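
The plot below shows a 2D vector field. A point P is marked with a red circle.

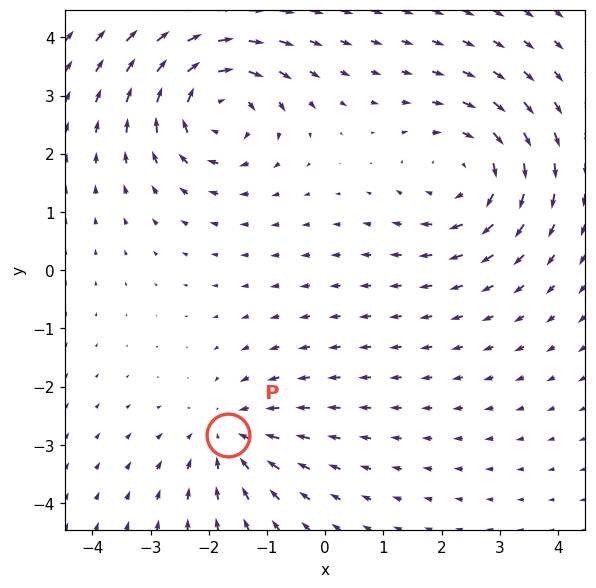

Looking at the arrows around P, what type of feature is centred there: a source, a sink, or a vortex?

At P (-1.7, -2.8) the arrows converge inward. Divergence about -4, curl ≈0 — negative divergence with near-zero curl is a sink.

sink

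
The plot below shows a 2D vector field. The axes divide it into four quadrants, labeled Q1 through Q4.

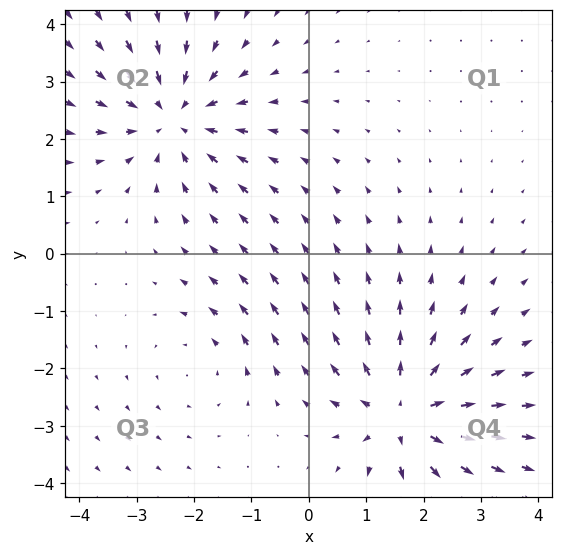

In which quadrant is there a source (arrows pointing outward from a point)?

Q4

The source sits at approximately (1.7, -2.8), which lies in quadrant Q4. The divergence there is about +6, positive as expected for a source.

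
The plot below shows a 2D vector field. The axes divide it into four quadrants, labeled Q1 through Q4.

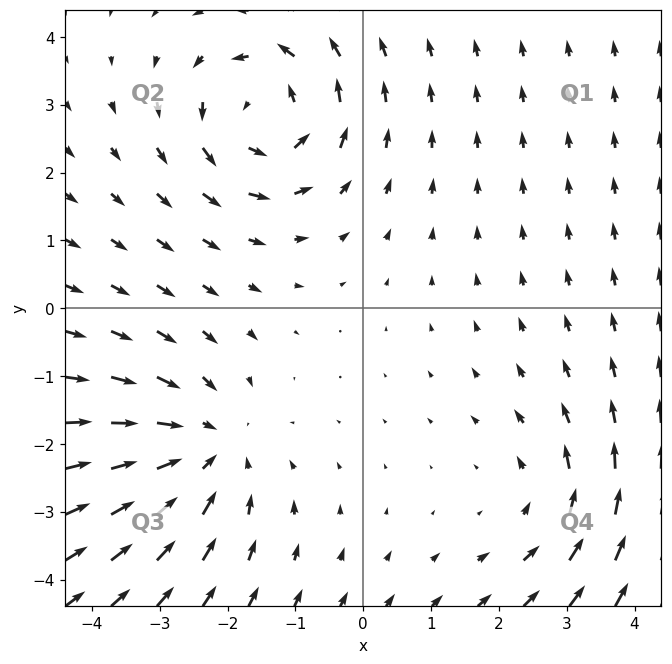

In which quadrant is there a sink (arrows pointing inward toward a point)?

The sink sits at approximately (-2.3, -2.1), which lies in quadrant Q3. The divergence there is about -3, negative as expected for a sink.

Q3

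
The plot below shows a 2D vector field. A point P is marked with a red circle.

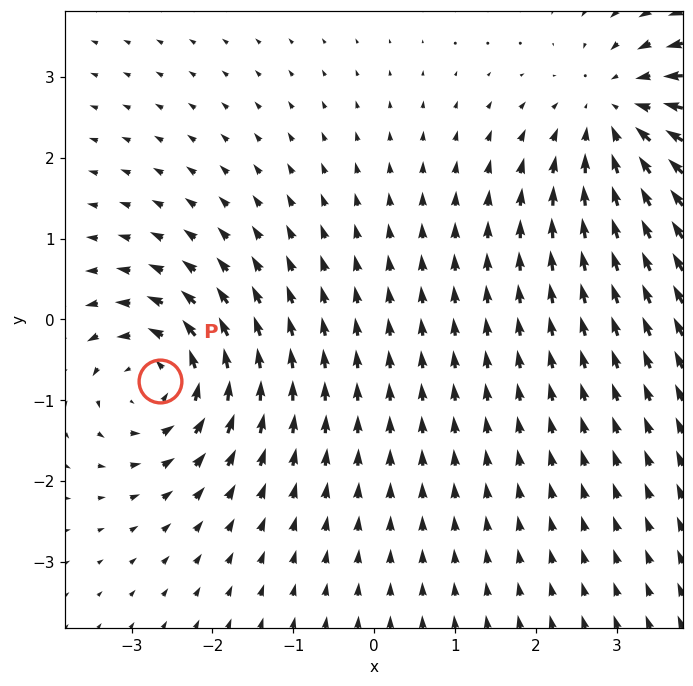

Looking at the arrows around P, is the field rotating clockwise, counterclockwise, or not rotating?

counterclockwise

Near P at (-2.7, -0.8) the arrows circulate counterclockwise. The curl (z-component) there is about +3; positive curl means counterclockwise rotation.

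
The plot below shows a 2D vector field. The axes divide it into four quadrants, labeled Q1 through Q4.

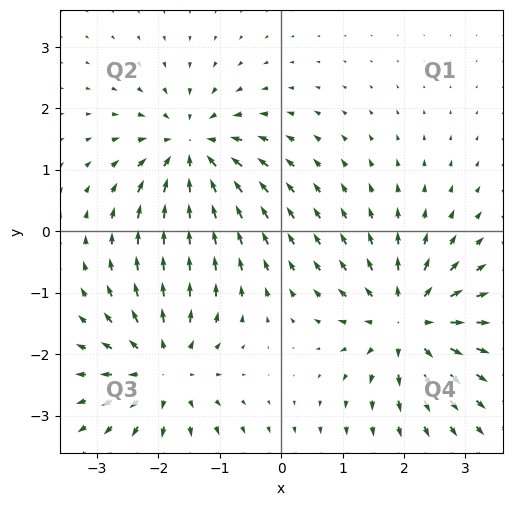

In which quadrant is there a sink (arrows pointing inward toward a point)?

The sink sits at approximately (-1.5, 1.3), which lies in quadrant Q2. The divergence there is about -4, negative as expected for a sink.

Q2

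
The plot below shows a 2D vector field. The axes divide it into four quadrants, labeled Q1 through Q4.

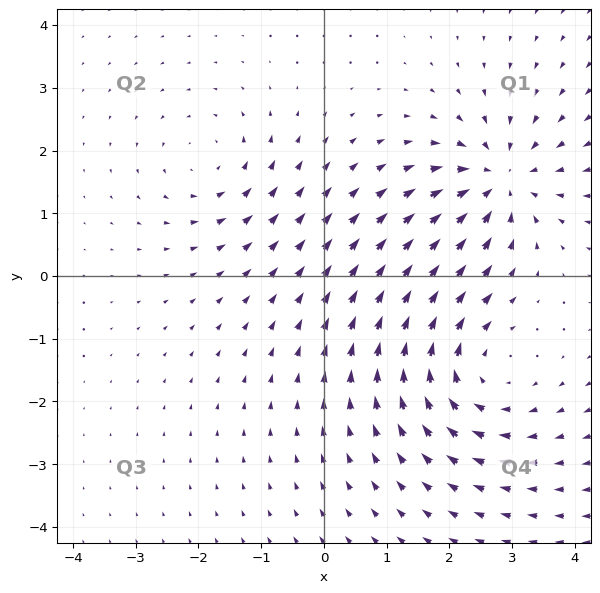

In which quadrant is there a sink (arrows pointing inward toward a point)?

Q1

The sink sits at approximately (2.8, 1.5), which lies in quadrant Q1. The divergence there is about -5, negative as expected for a sink.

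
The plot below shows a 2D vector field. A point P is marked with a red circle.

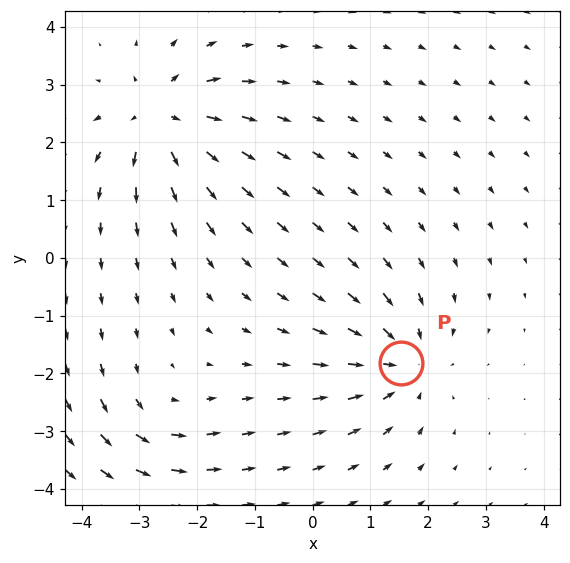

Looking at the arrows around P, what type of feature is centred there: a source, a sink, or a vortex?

sink

At P (1.5, -1.8) the arrows converge inward. Divergence about -5, curl ≈0 — negative divergence with near-zero curl is a sink.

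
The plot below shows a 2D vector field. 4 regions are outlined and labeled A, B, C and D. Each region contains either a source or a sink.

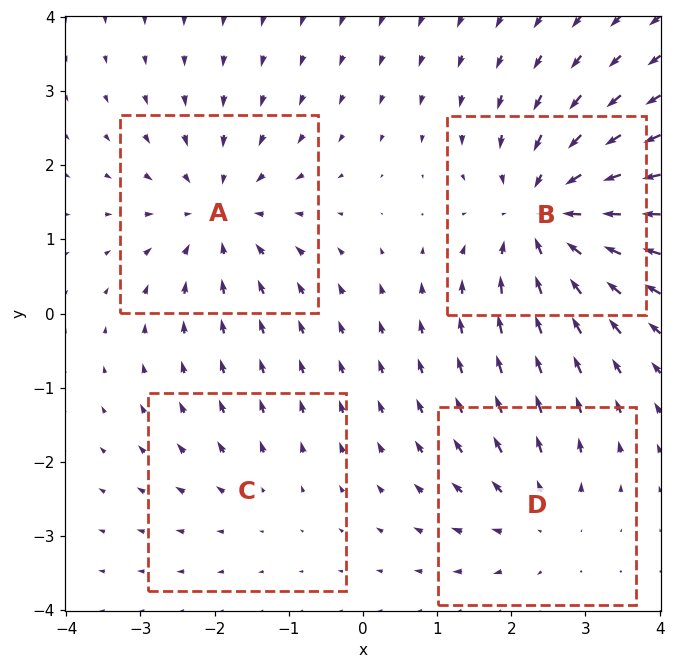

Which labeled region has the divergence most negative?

Divergence at each region's feature centre — A: about -5, B: about -6, C: about +2, D: about +3. Region B is most negative.

B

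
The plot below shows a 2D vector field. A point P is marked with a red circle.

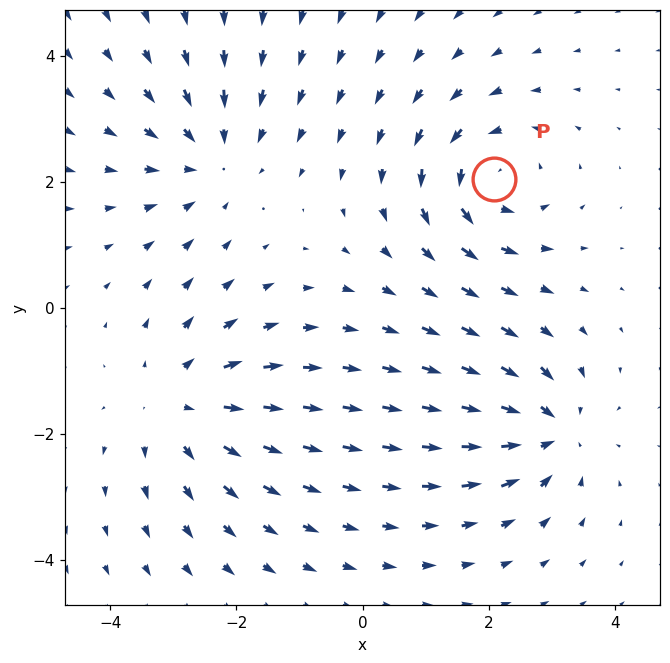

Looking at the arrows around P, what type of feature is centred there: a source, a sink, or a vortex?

At P (2.1, 2.0) the arrows circulate counterclockwise. Divergence ≈0, curl about +5 — near-zero divergence with nonzero curl is a vortex.

vortex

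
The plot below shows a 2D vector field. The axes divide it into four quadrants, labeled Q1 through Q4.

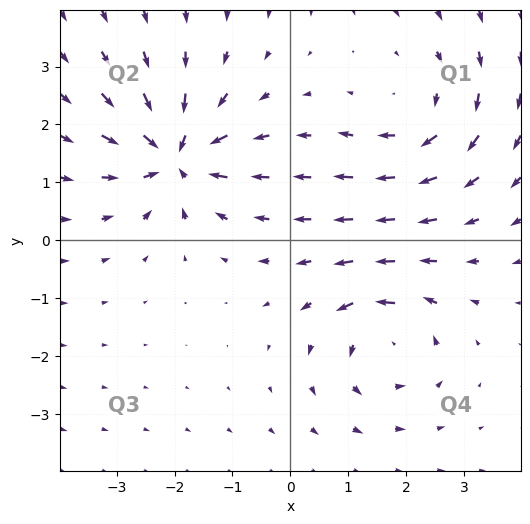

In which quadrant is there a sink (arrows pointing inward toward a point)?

Q2

The sink sits at approximately (-2.0, 1.5), which lies in quadrant Q2. The divergence there is about -7, negative as expected for a sink.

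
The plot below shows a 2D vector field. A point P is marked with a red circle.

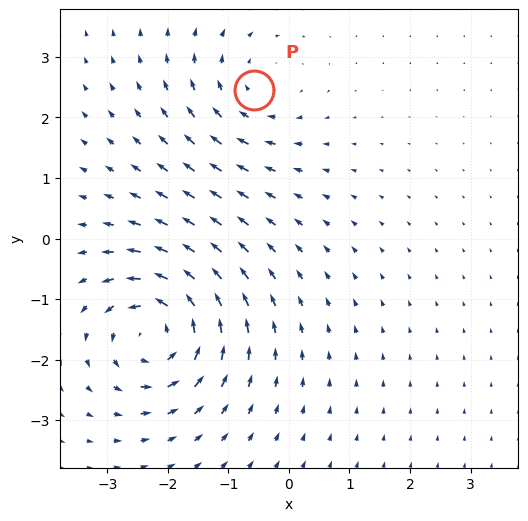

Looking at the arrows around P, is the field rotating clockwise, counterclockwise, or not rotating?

Near P at (-0.6, 2.5) the arrows circulate clockwise. The curl (z-component) there is about -3; negative curl means clockwise rotation.

clockwise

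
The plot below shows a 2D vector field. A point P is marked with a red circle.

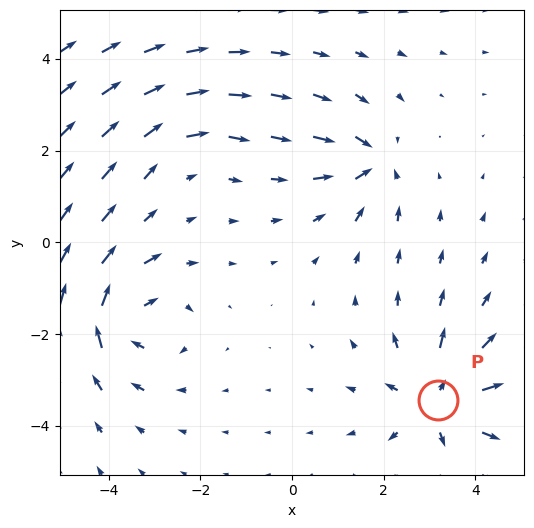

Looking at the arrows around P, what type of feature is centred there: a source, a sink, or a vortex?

At P (3.2, -3.4) the arrows spread outward. Divergence about +5, curl ≈0 — positive divergence with near-zero curl is a source.

source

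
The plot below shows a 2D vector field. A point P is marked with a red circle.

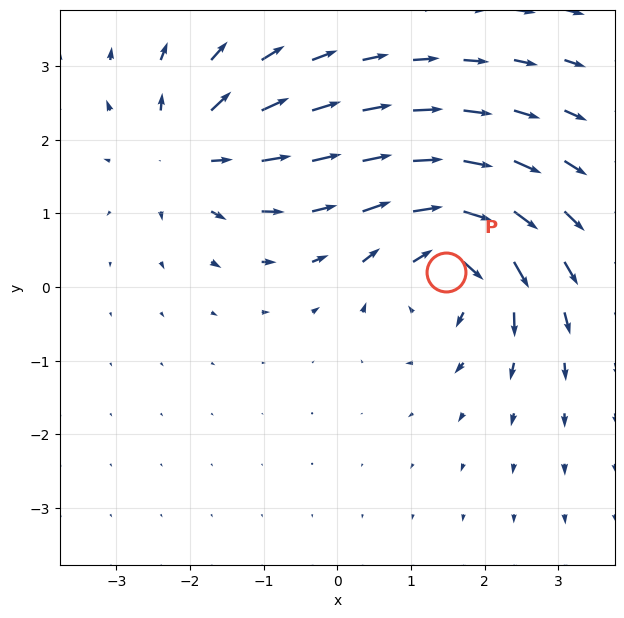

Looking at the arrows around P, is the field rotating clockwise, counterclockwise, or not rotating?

clockwise

Near P at (1.5, 0.2) the arrows circulate clockwise. The curl (z-component) there is about -6; negative curl means clockwise rotation.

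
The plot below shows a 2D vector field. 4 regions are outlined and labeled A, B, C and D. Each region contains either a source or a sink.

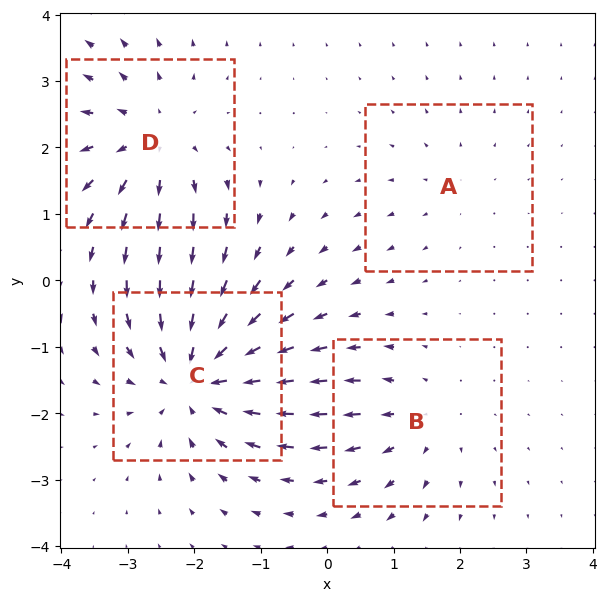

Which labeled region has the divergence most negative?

Divergence at each region's feature centre — A: about +2, B: about +3, C: about -7, D: about +5. Region C is most negative.

C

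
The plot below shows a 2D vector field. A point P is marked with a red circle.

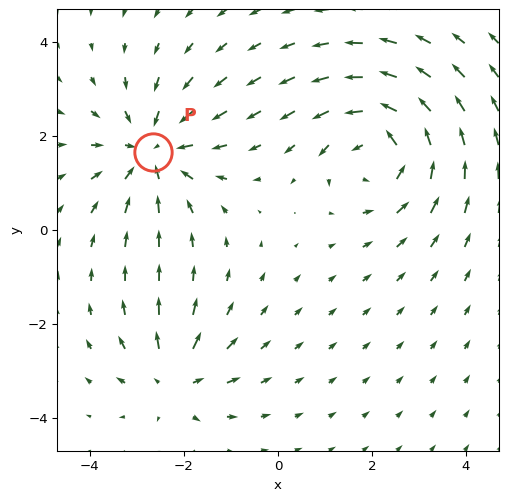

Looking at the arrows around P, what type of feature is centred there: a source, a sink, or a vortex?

At P (-2.7, 1.7) the arrows converge inward. Divergence about -4, curl ≈0 — negative divergence with near-zero curl is a sink.

sink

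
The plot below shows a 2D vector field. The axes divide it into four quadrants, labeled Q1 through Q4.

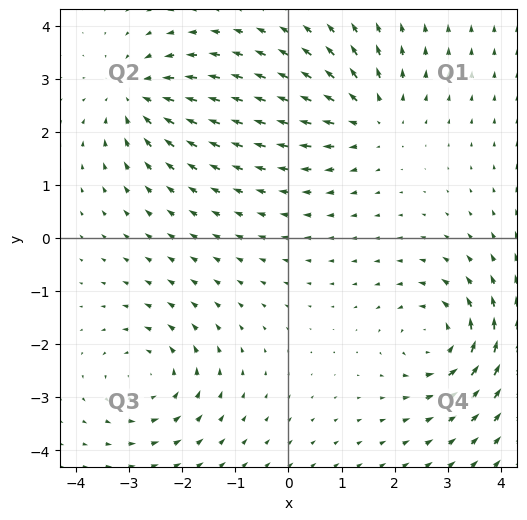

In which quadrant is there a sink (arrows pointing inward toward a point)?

The sink sits at approximately (-2.9, 2.7), which lies in quadrant Q2. The divergence there is about -4, negative as expected for a sink.

Q2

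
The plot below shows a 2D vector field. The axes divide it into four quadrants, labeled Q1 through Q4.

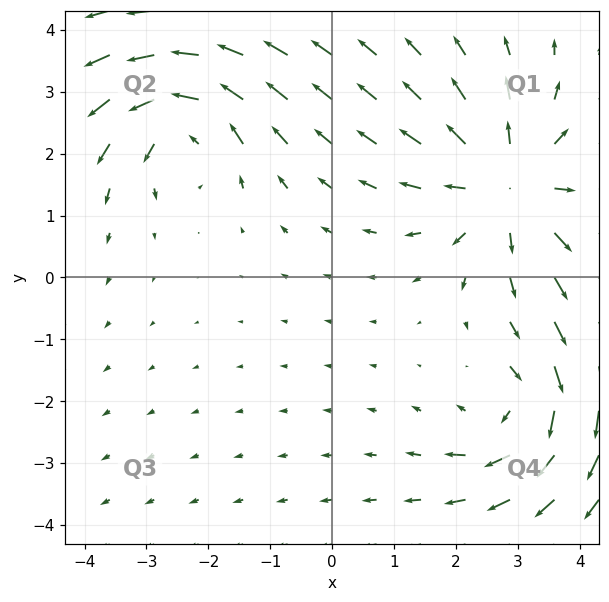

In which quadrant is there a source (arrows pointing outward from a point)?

Q1

The source sits at approximately (2.9, 1.5), which lies in quadrant Q1. The divergence there is about +4, positive as expected for a source.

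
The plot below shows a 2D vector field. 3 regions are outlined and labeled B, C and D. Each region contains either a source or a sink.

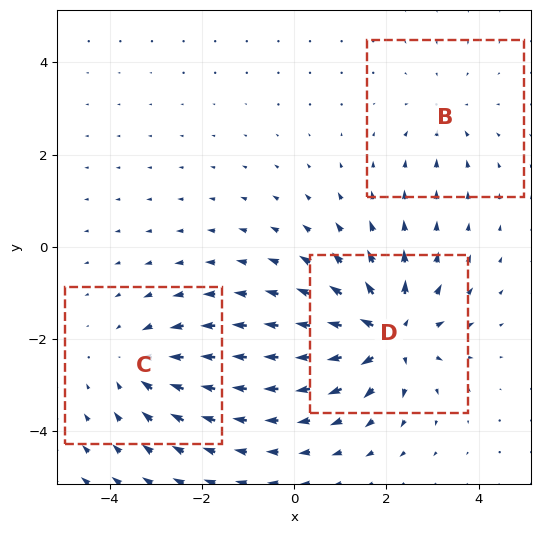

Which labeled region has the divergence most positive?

Divergence at each region's feature centre — B: about -2, C: about -3, D: about +6. Region D is most positive.

D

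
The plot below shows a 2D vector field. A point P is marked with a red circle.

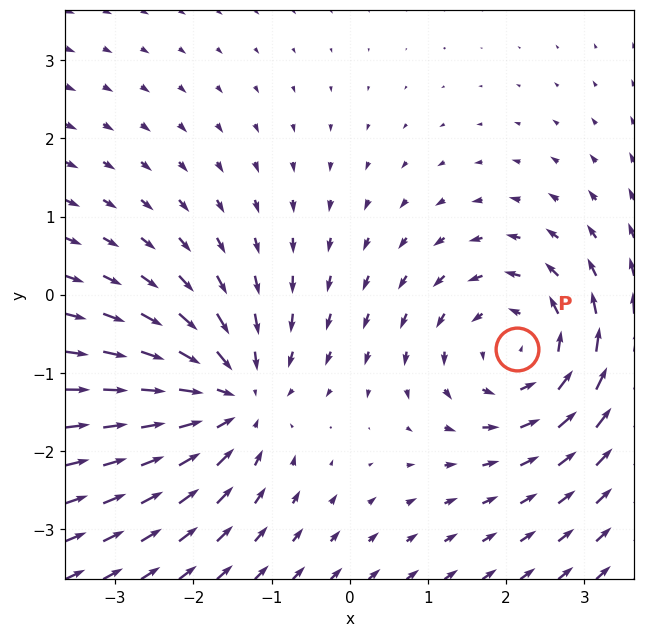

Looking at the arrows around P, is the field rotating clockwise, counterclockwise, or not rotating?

counterclockwise

Near P at (2.1, -0.7) the arrows circulate counterclockwise. The curl (z-component) there is about +4; positive curl means counterclockwise rotation.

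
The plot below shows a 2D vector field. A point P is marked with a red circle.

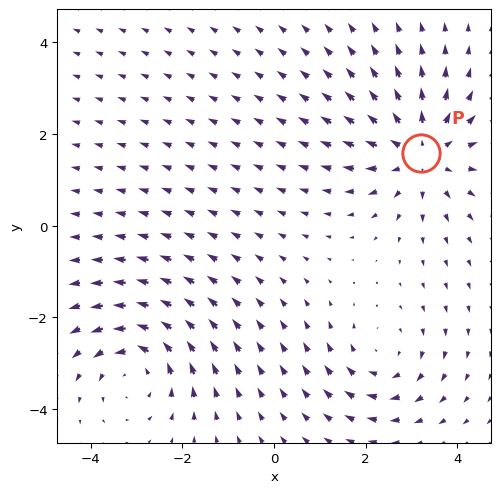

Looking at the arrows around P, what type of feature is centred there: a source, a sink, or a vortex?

At P (3.2, 1.6) the arrows spread outward. Divergence about +4, curl ≈0 — positive divergence with near-zero curl is a source.

source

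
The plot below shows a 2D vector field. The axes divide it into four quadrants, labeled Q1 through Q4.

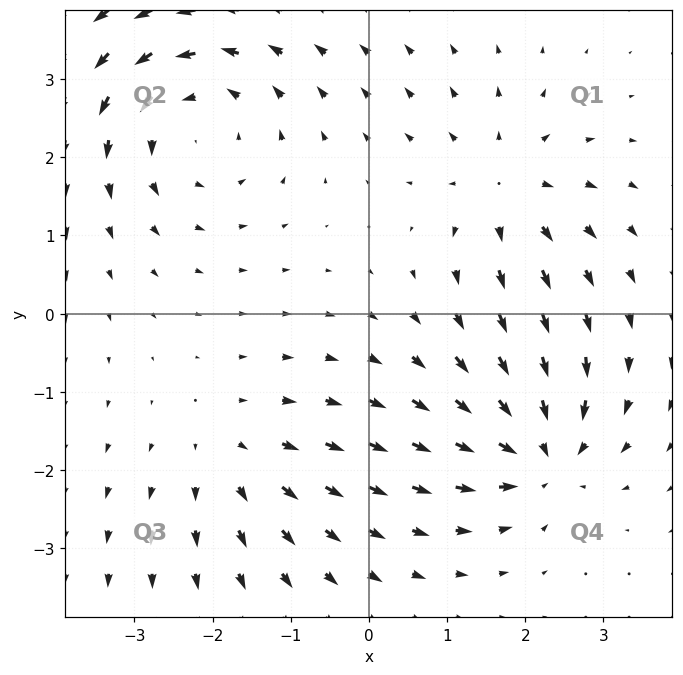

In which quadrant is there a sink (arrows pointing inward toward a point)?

The sink sits at approximately (2.2, -1.8), which lies in quadrant Q4. The divergence there is about -6, negative as expected for a sink.

Q4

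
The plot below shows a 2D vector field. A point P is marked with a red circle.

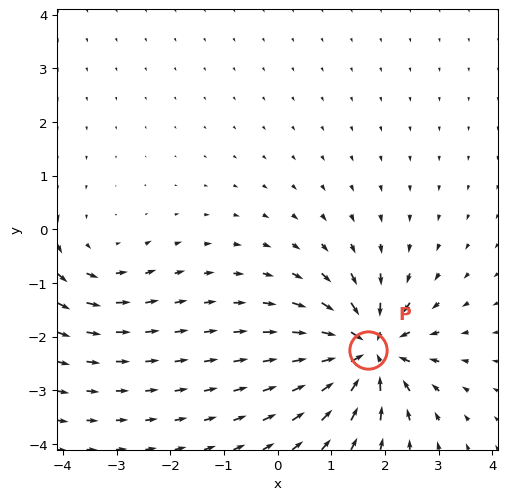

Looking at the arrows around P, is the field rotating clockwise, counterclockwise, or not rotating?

not rotating

Near P at (1.7, -2.3) the arrows show no circulation. The curl there is ≈0.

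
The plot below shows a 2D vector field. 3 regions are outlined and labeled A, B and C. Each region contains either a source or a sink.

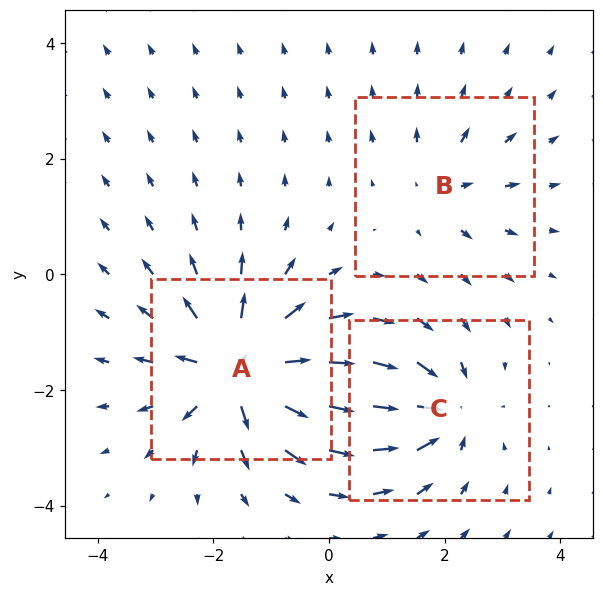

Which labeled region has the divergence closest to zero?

B

Divergence at each region's feature centre — A: about +6, B: about +2, C: about -4. Region B is closest to zero.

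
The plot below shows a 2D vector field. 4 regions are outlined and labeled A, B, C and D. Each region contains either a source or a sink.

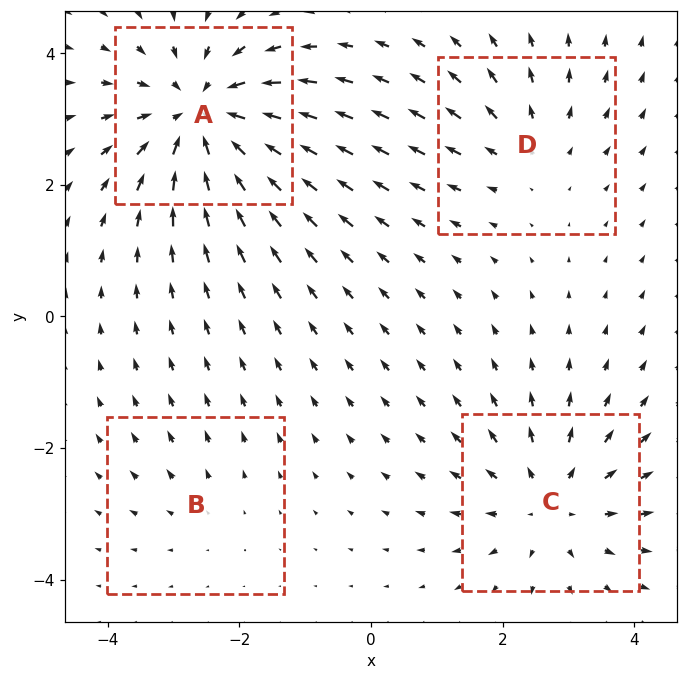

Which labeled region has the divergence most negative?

A

Divergence at each region's feature centre — A: about -6, B: about +2, C: about +4, D: about +3. Region A is most negative.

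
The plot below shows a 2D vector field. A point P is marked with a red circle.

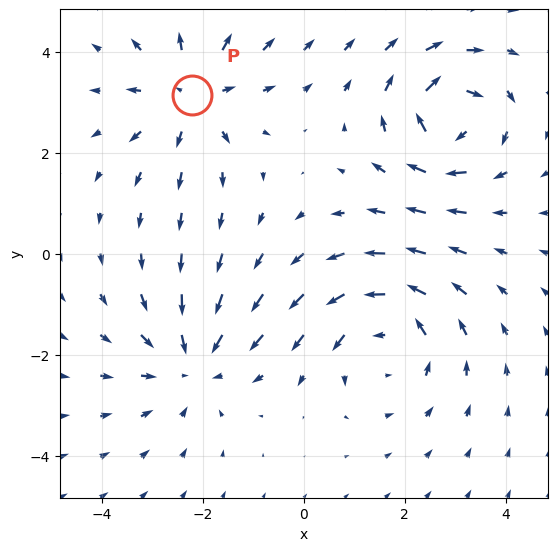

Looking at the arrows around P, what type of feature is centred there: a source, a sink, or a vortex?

source

At P (-2.2, 3.1) the arrows spread outward. Divergence about +4, curl ≈0 — positive divergence with near-zero curl is a source.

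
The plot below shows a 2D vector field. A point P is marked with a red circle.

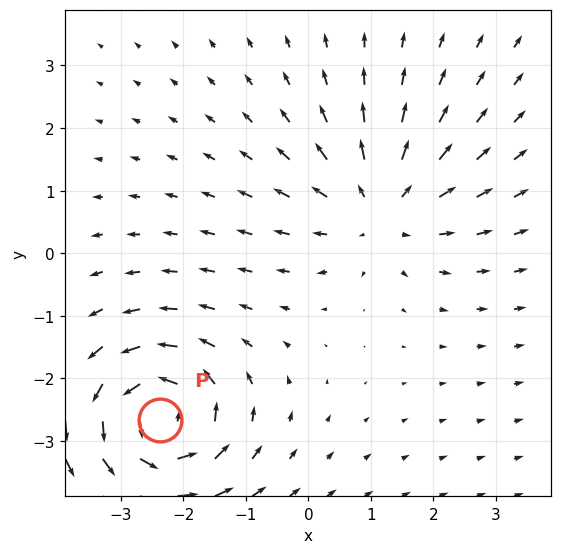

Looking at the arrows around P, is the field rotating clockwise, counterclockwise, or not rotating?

counterclockwise

Near P at (-2.4, -2.7) the arrows circulate counterclockwise. The curl (z-component) there is about +6; positive curl means counterclockwise rotation.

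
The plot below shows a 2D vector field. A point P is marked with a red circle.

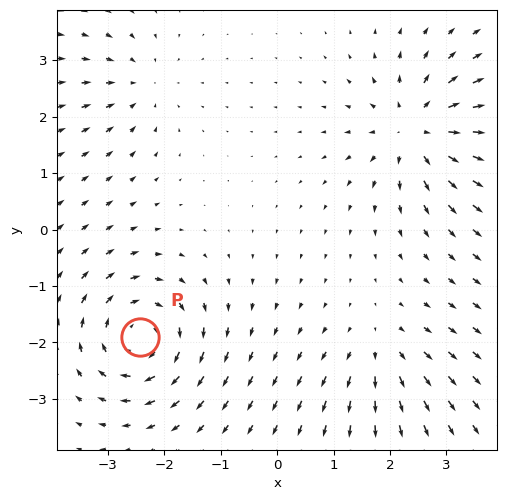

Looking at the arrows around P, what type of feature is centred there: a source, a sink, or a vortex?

vortex

At P (-2.4, -1.9) the arrows circulate clockwise. Divergence ≈0, curl about -6 — near-zero divergence with nonzero curl is a vortex.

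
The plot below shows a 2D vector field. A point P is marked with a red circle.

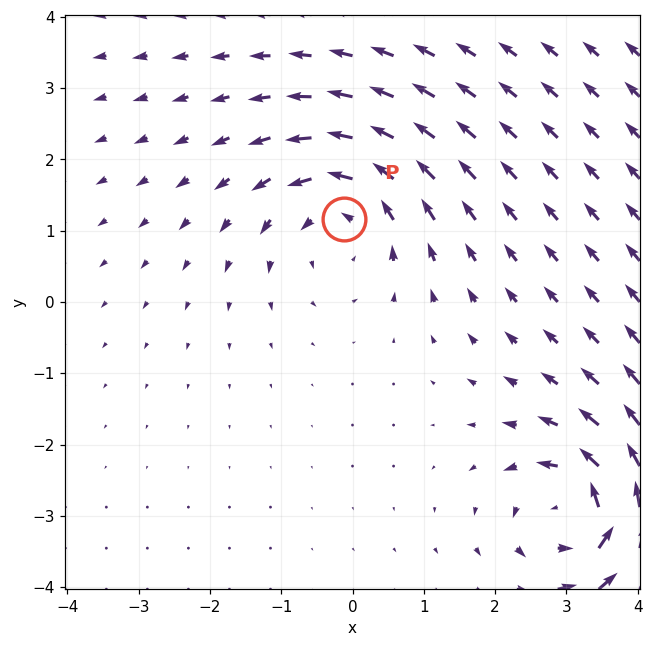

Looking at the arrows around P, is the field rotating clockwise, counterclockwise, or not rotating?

Near P at (-0.1, 1.2) the arrows circulate counterclockwise. The curl (z-component) there is about +4; positive curl means counterclockwise rotation.

counterclockwise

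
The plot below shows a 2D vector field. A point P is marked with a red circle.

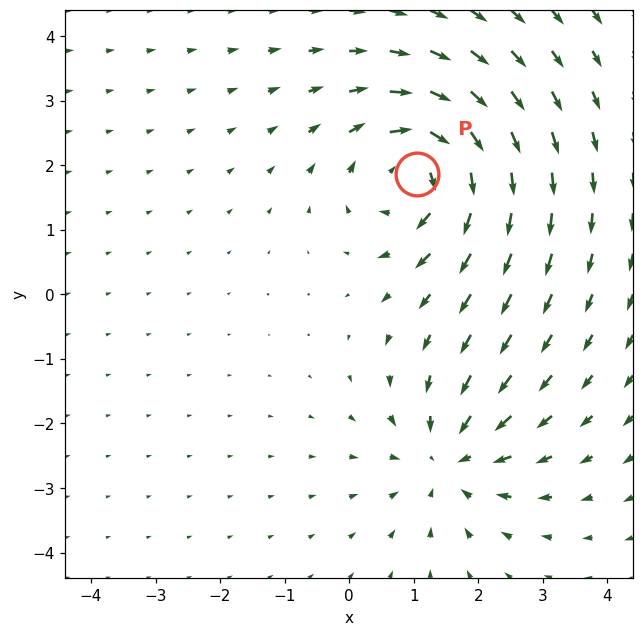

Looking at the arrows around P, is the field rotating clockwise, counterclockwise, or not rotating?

clockwise

Near P at (1.1, 1.9) the arrows circulate clockwise. The curl (z-component) there is about -5; negative curl means clockwise rotation.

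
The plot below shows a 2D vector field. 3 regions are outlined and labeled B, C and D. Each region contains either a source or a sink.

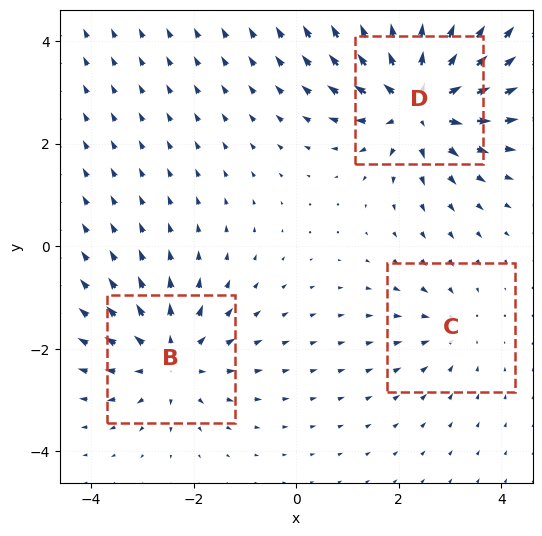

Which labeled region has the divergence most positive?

D

Divergence at each region's feature centre — B: about +4, C: about -2, D: about +5. Region D is most positive.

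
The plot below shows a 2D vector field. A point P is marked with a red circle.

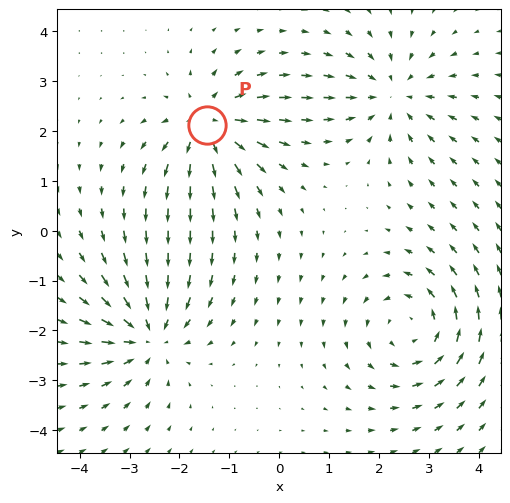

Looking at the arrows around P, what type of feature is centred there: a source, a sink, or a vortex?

source

At P (-1.4, 2.1) the arrows spread outward. Divergence about +4, curl ≈0 — positive divergence with near-zero curl is a source.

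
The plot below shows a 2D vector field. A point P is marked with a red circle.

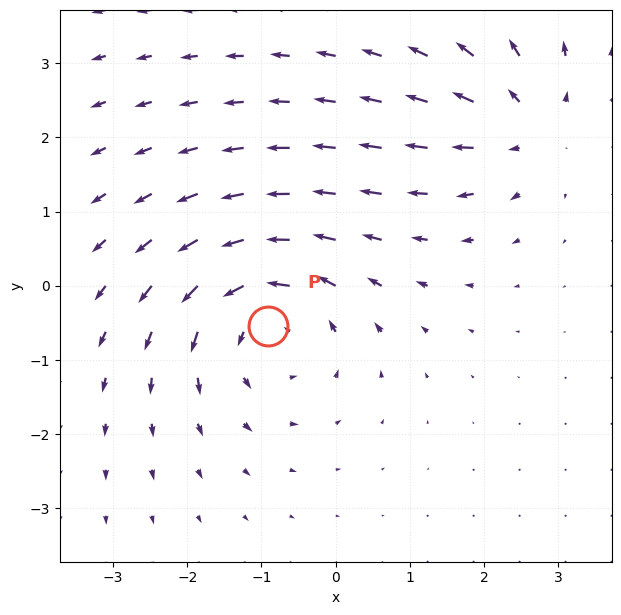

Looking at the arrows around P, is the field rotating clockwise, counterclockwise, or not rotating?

Near P at (-0.9, -0.5) the arrows circulate counterclockwise. The curl (z-component) there is about +4; positive curl means counterclockwise rotation.

counterclockwise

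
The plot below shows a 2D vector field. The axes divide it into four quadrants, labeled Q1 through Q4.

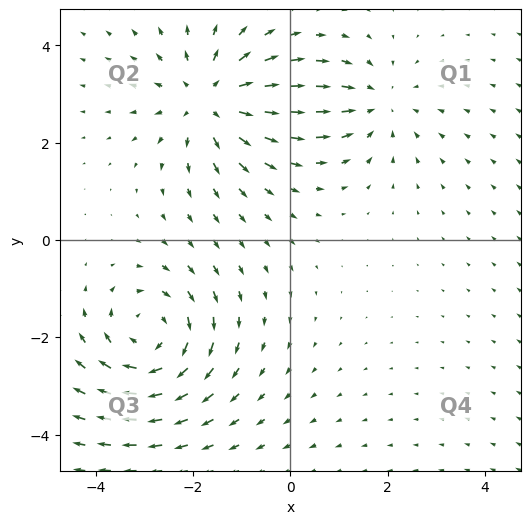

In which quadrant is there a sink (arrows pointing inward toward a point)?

Q1

The sink sits at approximately (1.8, 2.8), which lies in quadrant Q1. The divergence there is about -2, negative as expected for a sink.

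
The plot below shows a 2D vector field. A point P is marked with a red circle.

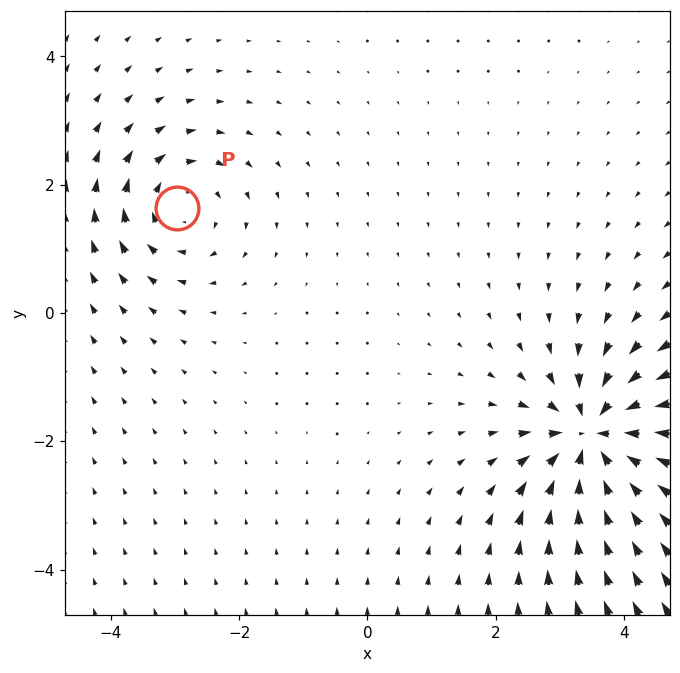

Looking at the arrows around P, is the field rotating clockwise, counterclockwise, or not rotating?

Near P at (-3.0, 1.6) the arrows circulate clockwise. The curl (z-component) there is about -3; negative curl means clockwise rotation.

clockwise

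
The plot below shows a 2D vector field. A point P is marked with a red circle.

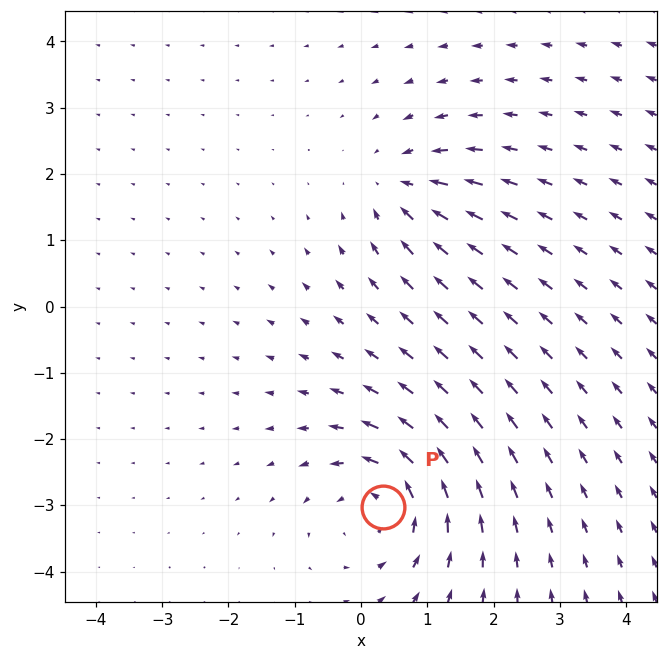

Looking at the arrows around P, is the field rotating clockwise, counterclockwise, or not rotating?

counterclockwise

Near P at (0.3, -3.0) the arrows circulate counterclockwise. The curl (z-component) there is about +4; positive curl means counterclockwise rotation.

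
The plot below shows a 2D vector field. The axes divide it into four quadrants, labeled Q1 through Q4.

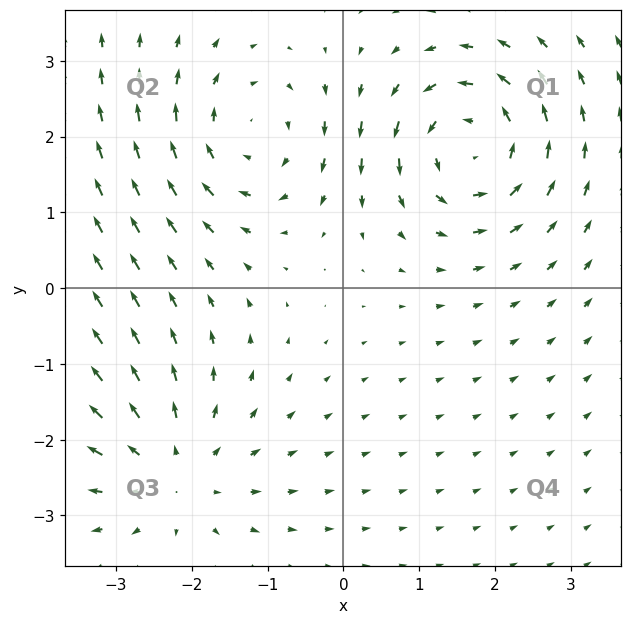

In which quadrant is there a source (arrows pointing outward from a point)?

Q3

The source sits at approximately (-2.2, -2.4), which lies in quadrant Q3. The divergence there is about +3, positive as expected for a source.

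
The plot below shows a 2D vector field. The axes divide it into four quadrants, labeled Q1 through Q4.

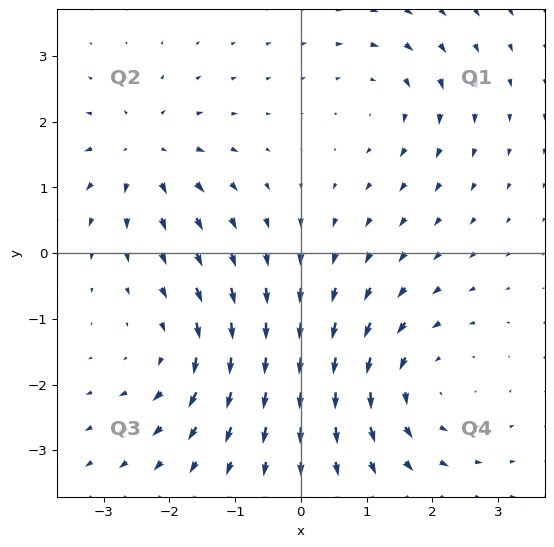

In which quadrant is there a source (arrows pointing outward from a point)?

The source sits at approximately (-2.4, 1.5), which lies in quadrant Q2. The divergence there is about +4, positive as expected for a source.

Q2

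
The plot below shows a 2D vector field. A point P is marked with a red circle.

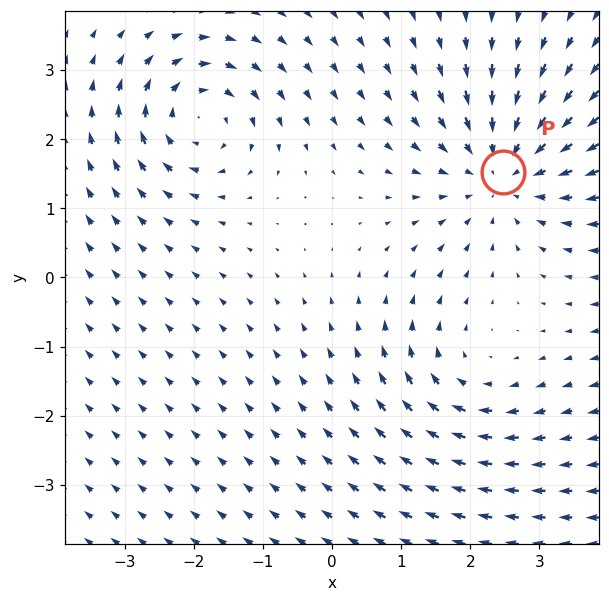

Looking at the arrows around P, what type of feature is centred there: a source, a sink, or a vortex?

sink

At P (2.5, 1.5) the arrows converge inward. Divergence about -3, curl ≈0 — negative divergence with near-zero curl is a sink.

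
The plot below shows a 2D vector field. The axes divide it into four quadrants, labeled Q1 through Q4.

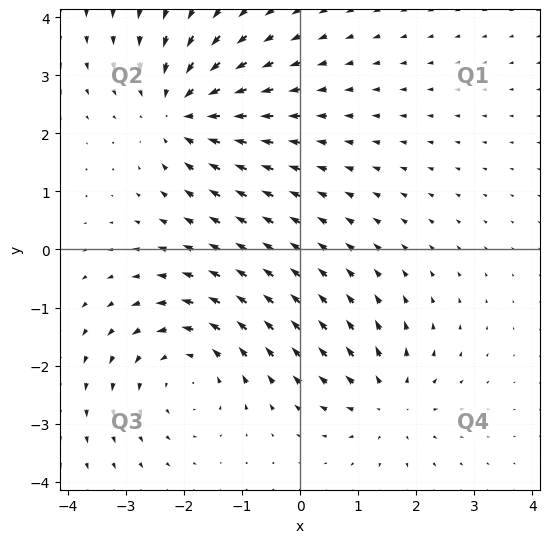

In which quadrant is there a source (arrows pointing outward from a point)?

Q4

The source sits at approximately (1.5, -2.6), which lies in quadrant Q4. The divergence there is about +4, positive as expected for a source.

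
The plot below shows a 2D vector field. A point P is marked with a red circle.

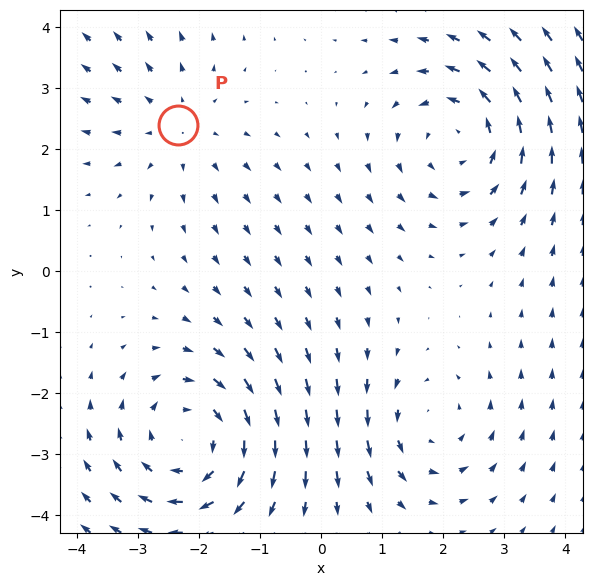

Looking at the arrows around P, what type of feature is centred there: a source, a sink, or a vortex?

source

At P (-2.3, 2.4) the arrows spread outward. Divergence about +2, curl ≈0 — positive divergence with near-zero curl is a source.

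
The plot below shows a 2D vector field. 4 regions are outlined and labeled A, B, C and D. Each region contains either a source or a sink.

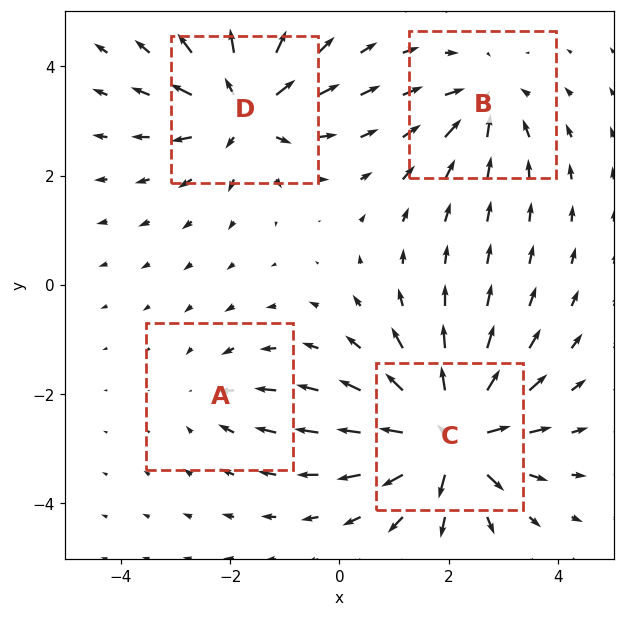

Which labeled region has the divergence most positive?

Divergence at each region's feature centre — A: about -2, B: about -4, C: about +8, D: about +6. Region C is most positive.

C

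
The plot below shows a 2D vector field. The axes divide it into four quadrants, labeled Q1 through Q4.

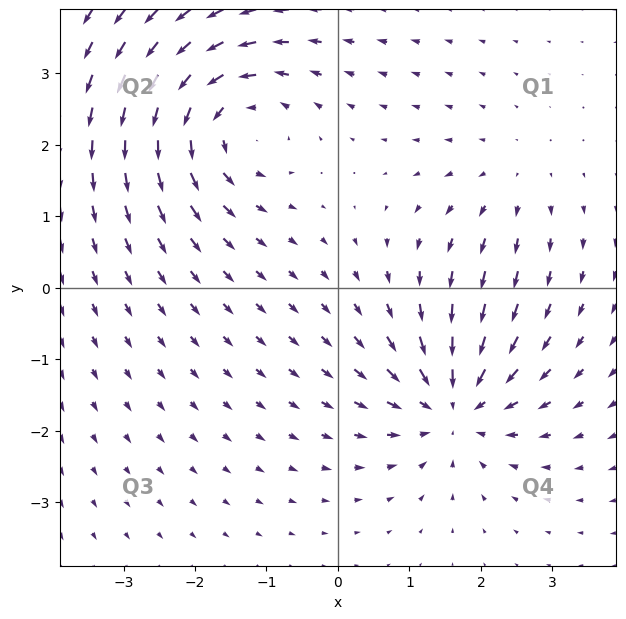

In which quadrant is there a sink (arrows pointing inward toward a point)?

Q4

The sink sits at approximately (1.6, -1.6), which lies in quadrant Q4. The divergence there is about -5, negative as expected for a sink.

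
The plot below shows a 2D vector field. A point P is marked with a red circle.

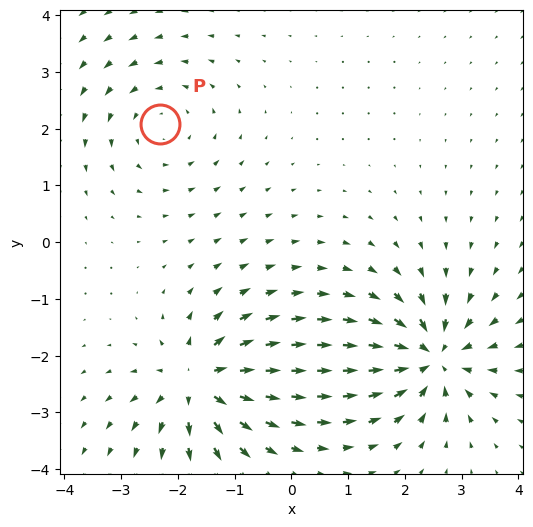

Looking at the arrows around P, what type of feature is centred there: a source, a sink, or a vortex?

vortex

At P (-2.3, 2.1) the arrows circulate counterclockwise. Divergence ≈0, curl about +3 — near-zero divergence with nonzero curl is a vortex.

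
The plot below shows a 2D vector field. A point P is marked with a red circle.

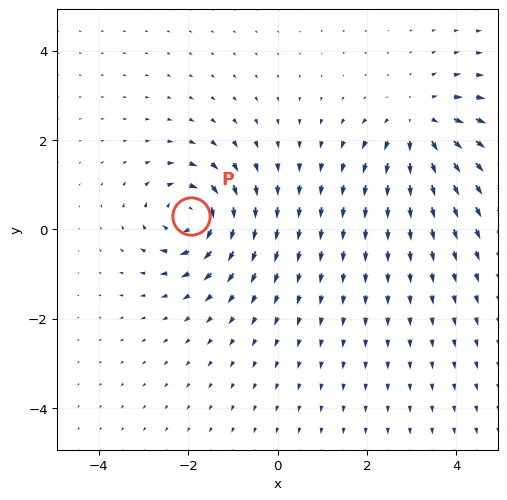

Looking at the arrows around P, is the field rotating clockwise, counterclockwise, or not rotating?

Near P at (-1.9, 0.3) the arrows circulate clockwise. The curl (z-component) there is about -5; negative curl means clockwise rotation.

clockwise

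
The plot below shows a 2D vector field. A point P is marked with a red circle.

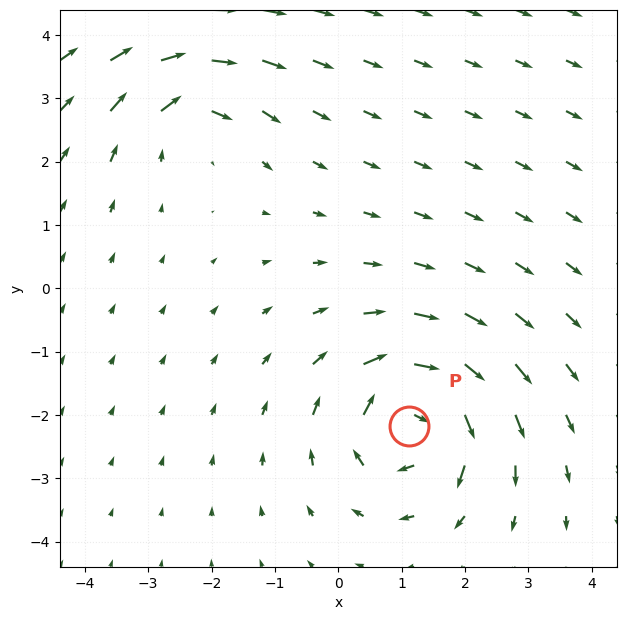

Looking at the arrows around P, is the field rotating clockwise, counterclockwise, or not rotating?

clockwise

Near P at (1.1, -2.2) the arrows circulate clockwise. The curl (z-component) there is about -6; negative curl means clockwise rotation.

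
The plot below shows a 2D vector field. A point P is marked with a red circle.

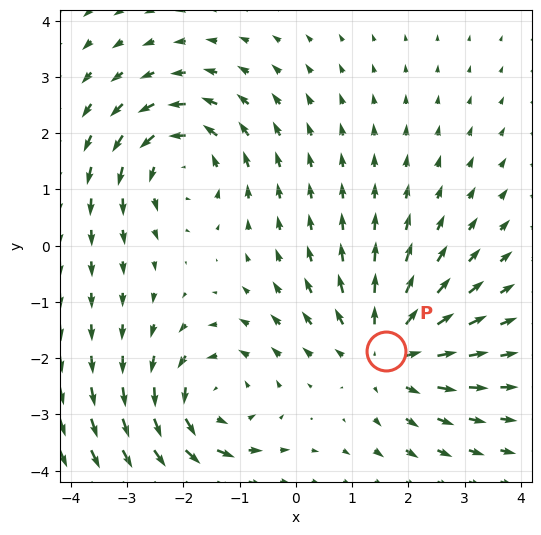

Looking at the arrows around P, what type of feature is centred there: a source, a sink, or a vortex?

At P (1.6, -1.9) the arrows spread outward. Divergence about +3, curl ≈0 — positive divergence with near-zero curl is a source.

source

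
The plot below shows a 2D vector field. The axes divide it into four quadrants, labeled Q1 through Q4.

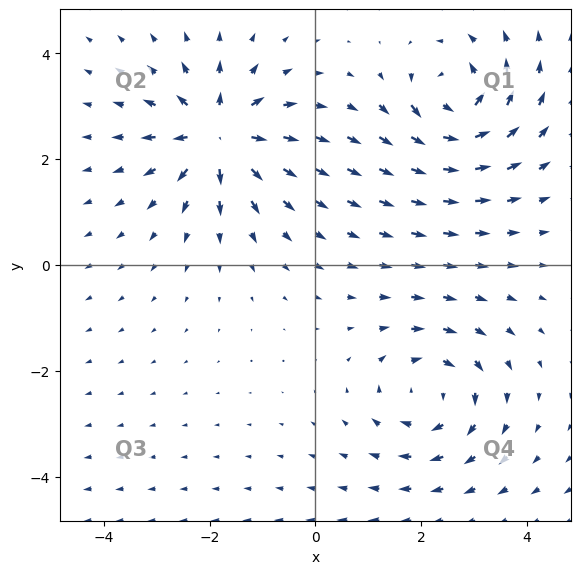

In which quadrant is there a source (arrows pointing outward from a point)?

The source sits at approximately (-1.8, 2.5), which lies in quadrant Q2. The divergence there is about +7, positive as expected for a source.

Q2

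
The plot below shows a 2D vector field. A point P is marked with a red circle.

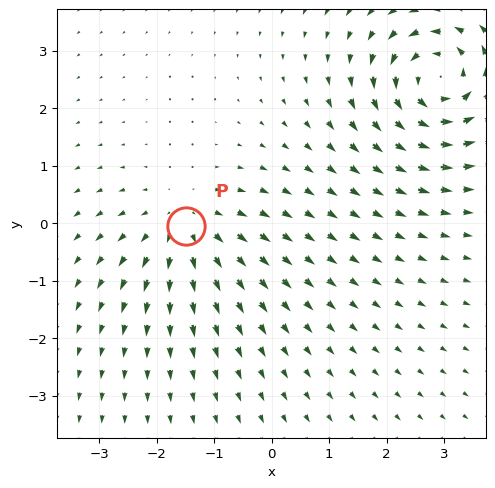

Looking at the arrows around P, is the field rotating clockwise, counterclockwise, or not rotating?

Near P at (-1.5, -0.1) the arrows show no circulation. The curl there is ≈0.

not rotating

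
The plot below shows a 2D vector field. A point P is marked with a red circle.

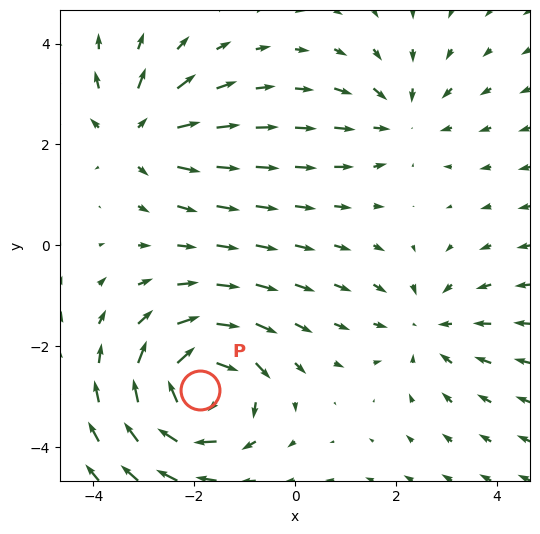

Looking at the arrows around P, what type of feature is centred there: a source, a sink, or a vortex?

At P (-1.9, -2.9) the arrows circulate clockwise. Divergence ≈0, curl about -5 — near-zero divergence with nonzero curl is a vortex.

vortex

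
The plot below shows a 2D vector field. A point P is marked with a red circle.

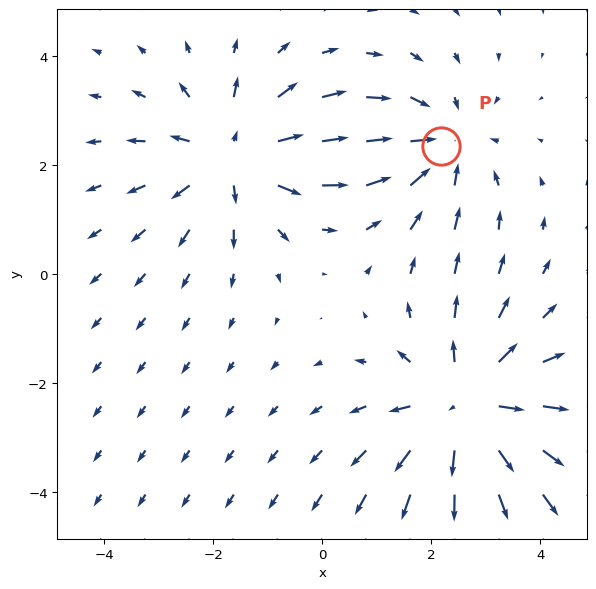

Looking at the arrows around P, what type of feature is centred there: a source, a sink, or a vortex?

sink

At P (2.2, 2.4) the arrows converge inward. Divergence about -3, curl ≈0 — negative divergence with near-zero curl is a sink.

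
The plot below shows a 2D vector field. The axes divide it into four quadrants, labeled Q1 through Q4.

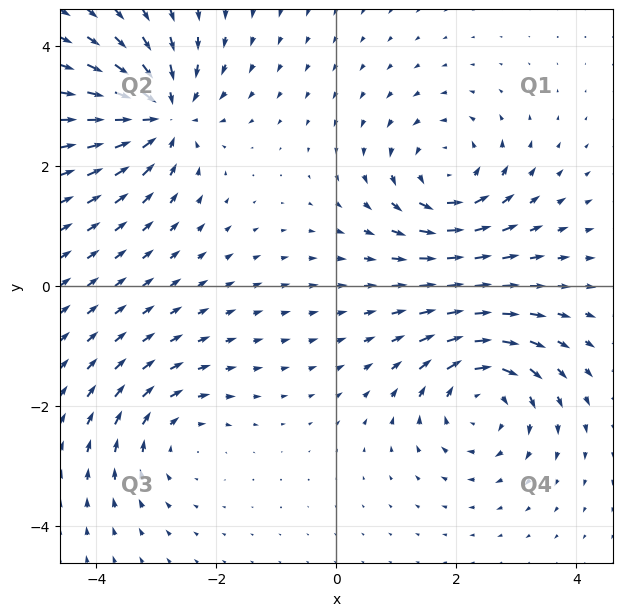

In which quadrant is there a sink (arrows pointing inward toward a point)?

Q2

The sink sits at approximately (-2.9, 2.9), which lies in quadrant Q2. The divergence there is about -6, negative as expected for a sink.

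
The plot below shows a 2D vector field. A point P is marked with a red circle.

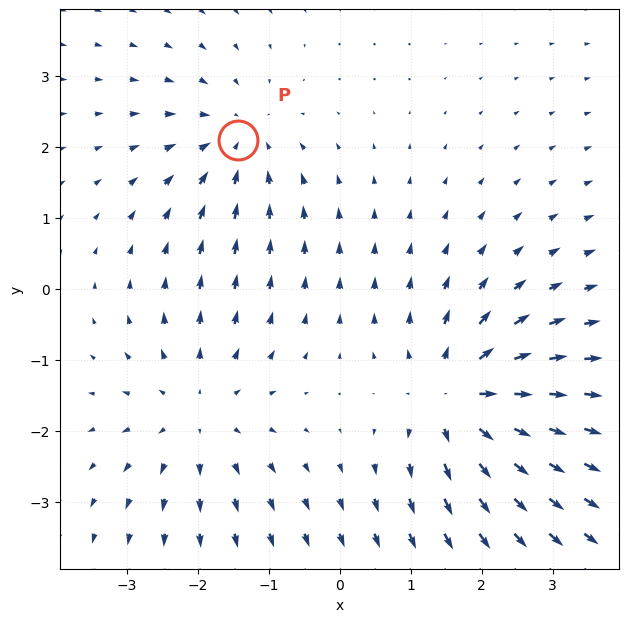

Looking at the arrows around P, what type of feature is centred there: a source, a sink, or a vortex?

sink

At P (-1.4, 2.1) the arrows converge inward. Divergence about -3, curl ≈0 — negative divergence with near-zero curl is a sink.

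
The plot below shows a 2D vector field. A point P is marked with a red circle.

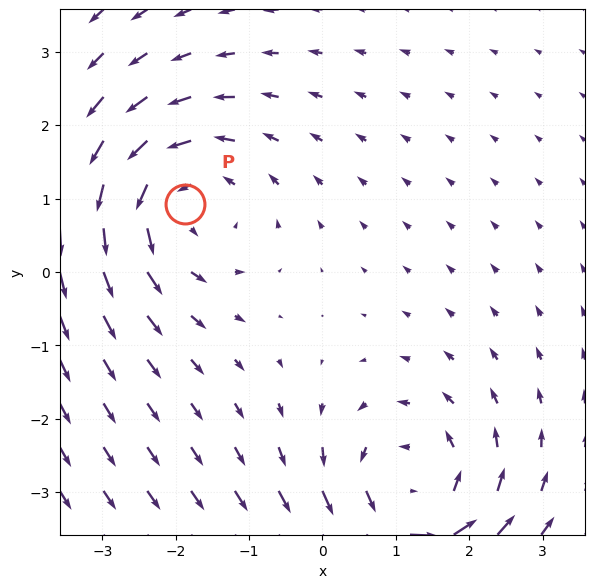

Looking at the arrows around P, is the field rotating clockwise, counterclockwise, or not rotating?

counterclockwise

Near P at (-1.9, 0.9) the arrows circulate counterclockwise. The curl (z-component) there is about +4; positive curl means counterclockwise rotation.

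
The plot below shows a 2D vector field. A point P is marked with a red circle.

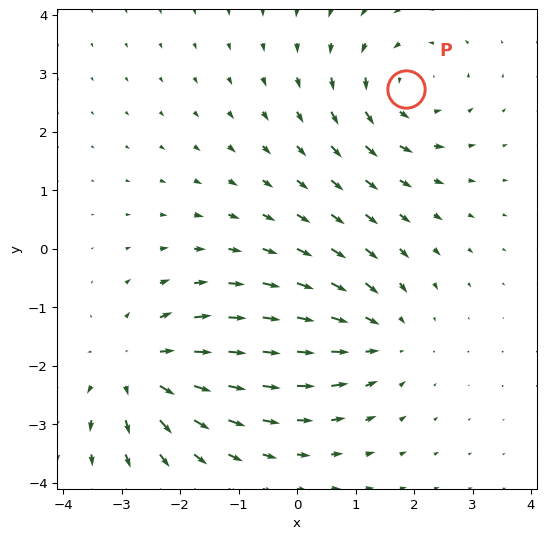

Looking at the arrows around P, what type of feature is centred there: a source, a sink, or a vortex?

At P (1.9, 2.7) the arrows circulate counterclockwise. Divergence ≈0, curl about +3 — near-zero divergence with nonzero curl is a vortex.

vortex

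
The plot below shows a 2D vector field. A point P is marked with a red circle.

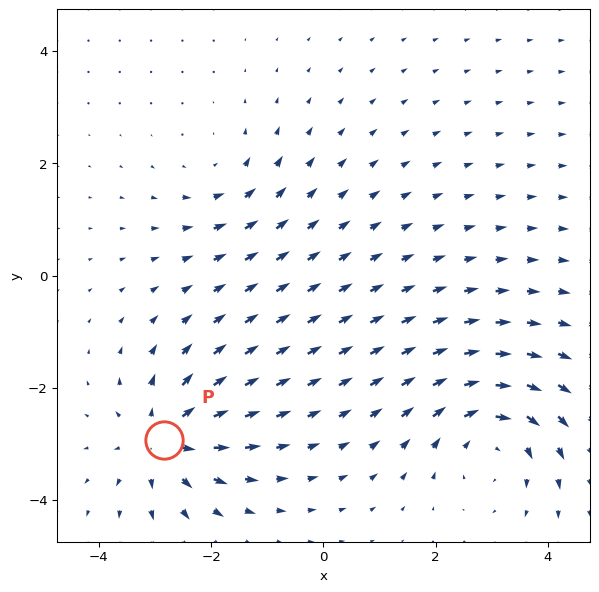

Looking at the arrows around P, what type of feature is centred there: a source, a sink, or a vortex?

source

At P (-2.8, -2.9) the arrows spread outward. Divergence about +5, curl ≈0 — positive divergence with near-zero curl is a source.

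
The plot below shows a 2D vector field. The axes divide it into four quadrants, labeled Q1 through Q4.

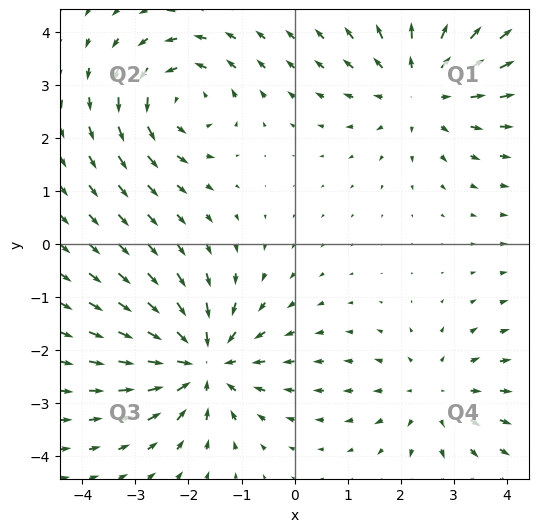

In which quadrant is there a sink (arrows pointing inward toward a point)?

The sink sits at approximately (-1.7, -2.2), which lies in quadrant Q3. The divergence there is about -4, negative as expected for a sink.

Q3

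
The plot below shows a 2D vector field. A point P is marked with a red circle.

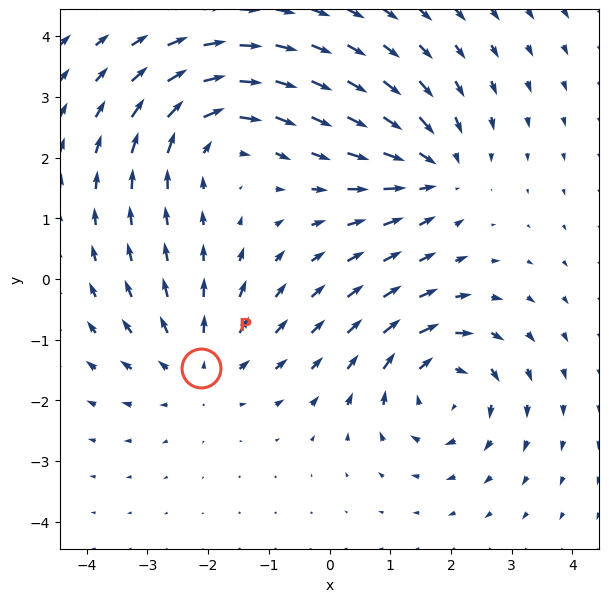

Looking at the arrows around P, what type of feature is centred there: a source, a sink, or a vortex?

source

At P (-2.1, -1.5) the arrows spread outward. Divergence about +4, curl ≈0 — positive divergence with near-zero curl is a source.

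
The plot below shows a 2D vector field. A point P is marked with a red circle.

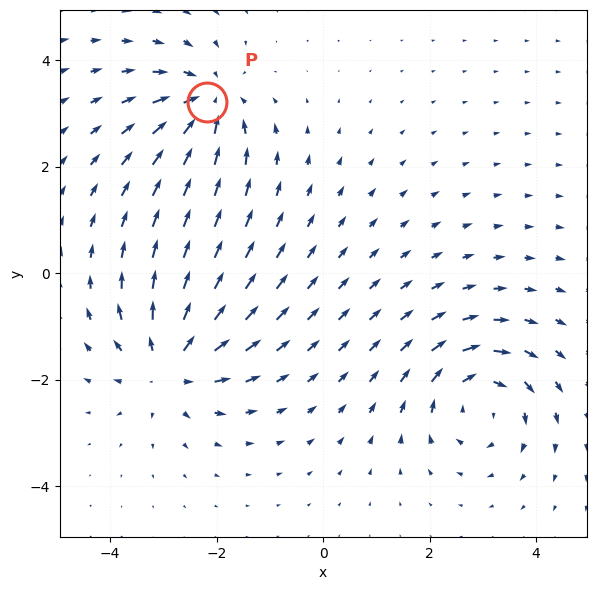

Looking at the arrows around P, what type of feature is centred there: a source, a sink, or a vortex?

At P (-2.2, 3.2) the arrows converge inward. Divergence about -5, curl ≈0 — negative divergence with near-zero curl is a sink.

sink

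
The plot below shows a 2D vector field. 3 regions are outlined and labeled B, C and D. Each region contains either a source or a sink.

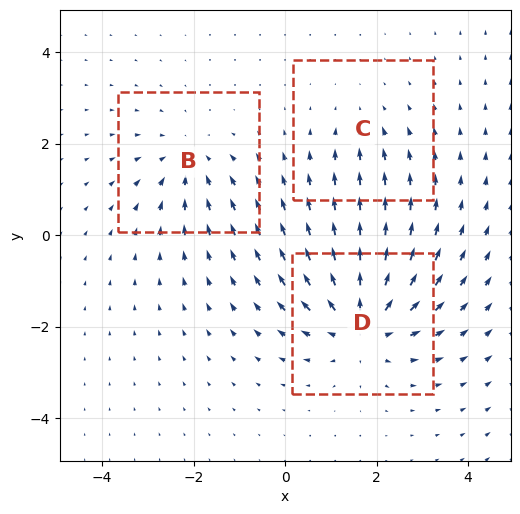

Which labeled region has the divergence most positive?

D

Divergence at each region's feature centre — B: about -3, C: about -2, D: about +5. Region D is most positive.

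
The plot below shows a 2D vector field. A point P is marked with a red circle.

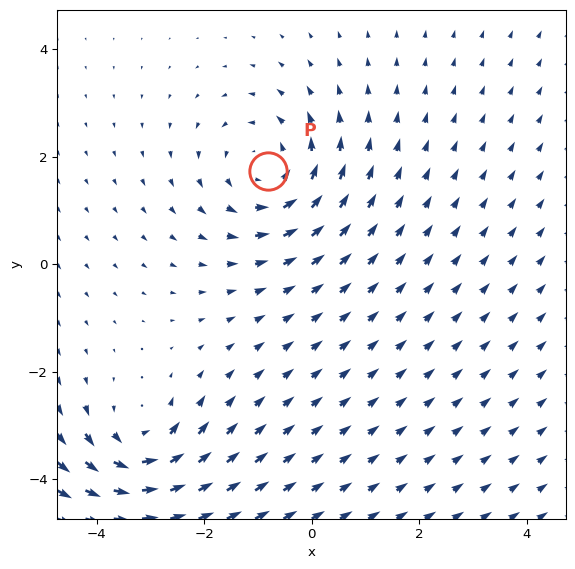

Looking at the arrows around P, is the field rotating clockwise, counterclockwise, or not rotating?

Near P at (-0.8, 1.7) the arrows circulate counterclockwise. The curl (z-component) there is about +4; positive curl means counterclockwise rotation.

counterclockwise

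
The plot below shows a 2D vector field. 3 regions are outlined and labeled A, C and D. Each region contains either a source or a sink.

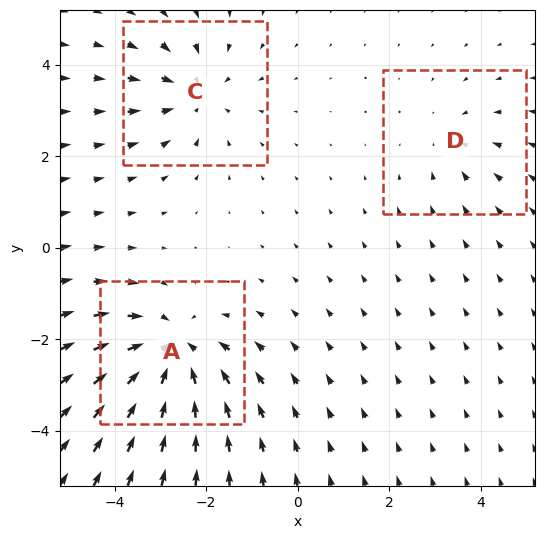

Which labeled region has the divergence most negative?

A

Divergence at each region's feature centre — A: about -4, C: about -3, D: about -2. Region A is most negative.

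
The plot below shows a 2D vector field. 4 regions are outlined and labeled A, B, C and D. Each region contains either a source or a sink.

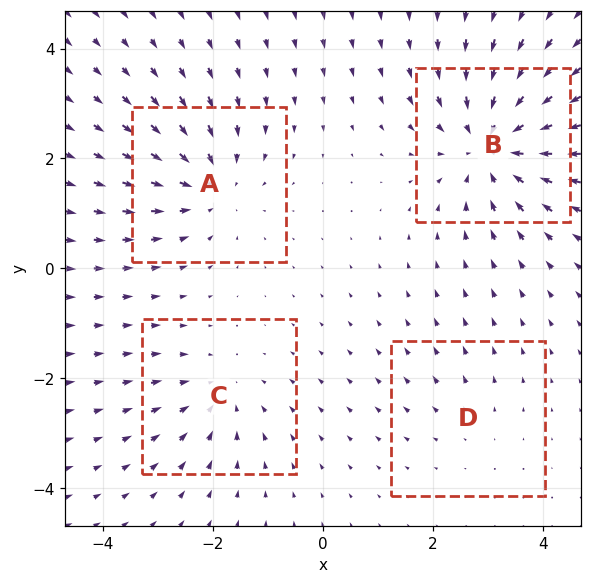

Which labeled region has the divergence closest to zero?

D

Divergence at each region's feature centre — A: about -4, B: about -6, C: about -3, D: about +2. Region D is closest to zero.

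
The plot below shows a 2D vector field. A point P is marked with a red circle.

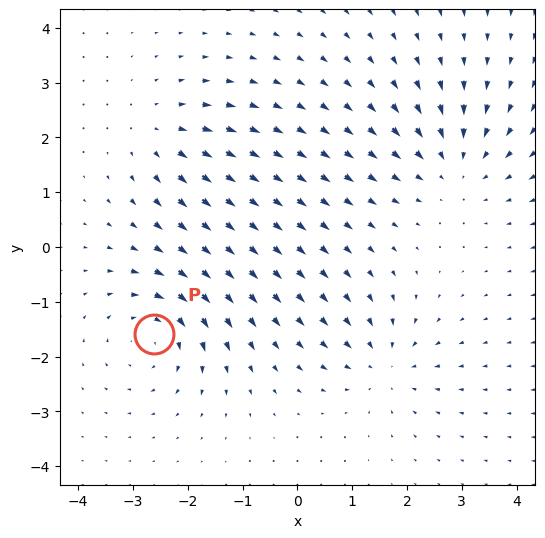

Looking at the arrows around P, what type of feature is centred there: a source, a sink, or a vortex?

vortex

At P (-2.6, -1.6) the arrows circulate clockwise. Divergence ≈0, curl about -5 — near-zero divergence with nonzero curl is a vortex.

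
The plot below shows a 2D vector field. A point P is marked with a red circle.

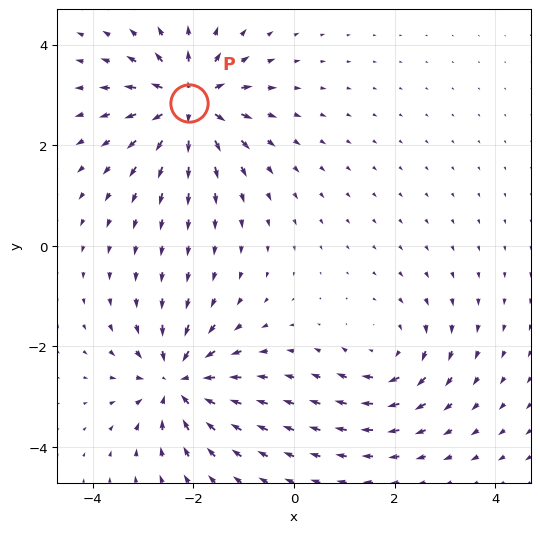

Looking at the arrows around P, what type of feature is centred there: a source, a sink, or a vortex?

At P (-2.1, 2.8) the arrows spread outward. Divergence about +6, curl ≈0 — positive divergence with near-zero curl is a source.

source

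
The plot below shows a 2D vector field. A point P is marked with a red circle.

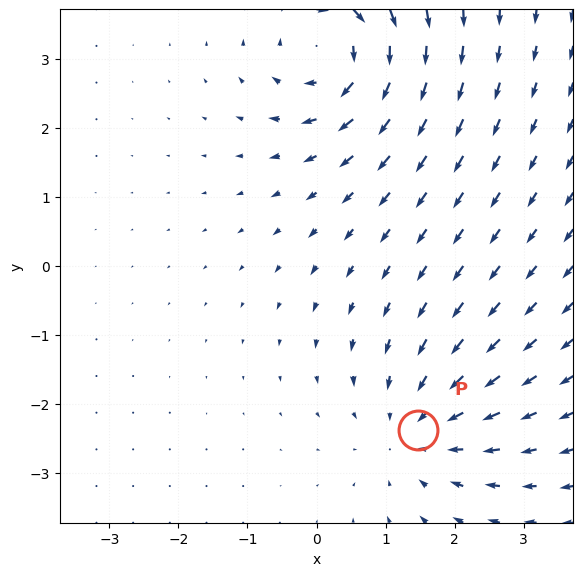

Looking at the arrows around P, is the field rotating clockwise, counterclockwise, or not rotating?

Near P at (1.5, -2.4) the arrows show no circulation. The curl there is ≈0.

not rotating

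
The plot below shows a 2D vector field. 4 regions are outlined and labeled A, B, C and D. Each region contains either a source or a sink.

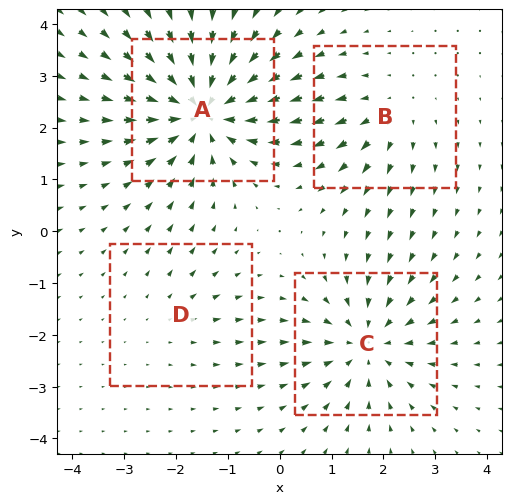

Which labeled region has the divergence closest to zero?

D

Divergence at each region's feature centre — A: about -7, B: about +3, C: about -5, D: about +2. Region D is closest to zero.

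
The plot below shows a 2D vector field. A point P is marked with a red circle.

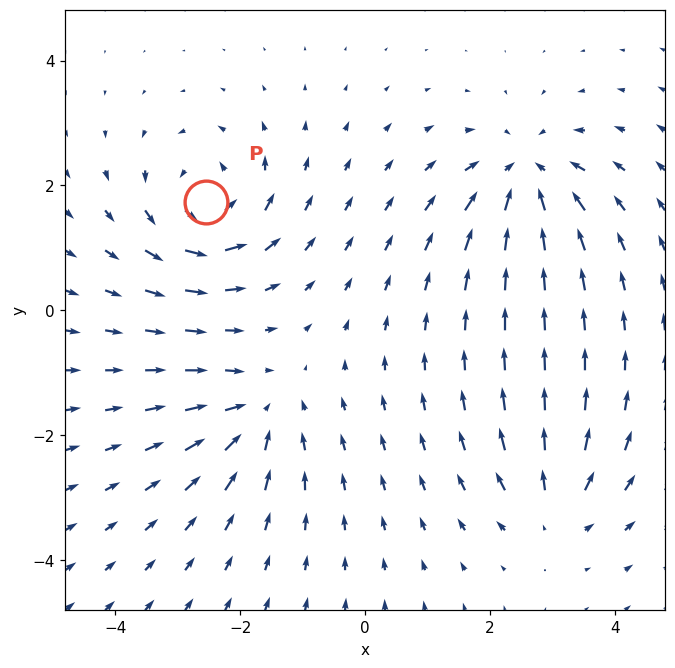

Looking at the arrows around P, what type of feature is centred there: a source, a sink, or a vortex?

vortex

At P (-2.6, 1.7) the arrows circulate counterclockwise. Divergence ≈0, curl about +6 — near-zero divergence with nonzero curl is a vortex.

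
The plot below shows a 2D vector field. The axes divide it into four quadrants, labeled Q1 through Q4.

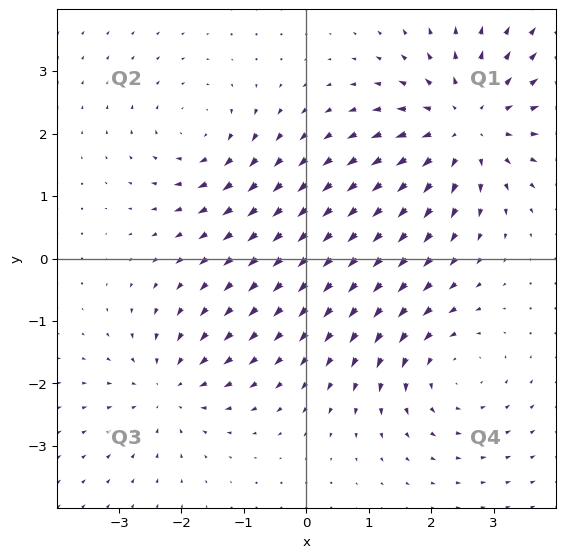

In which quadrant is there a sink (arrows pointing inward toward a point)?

Q3

The sink sits at approximately (-2.2, -2.1), which lies in quadrant Q3. The divergence there is about -3, negative as expected for a sink.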